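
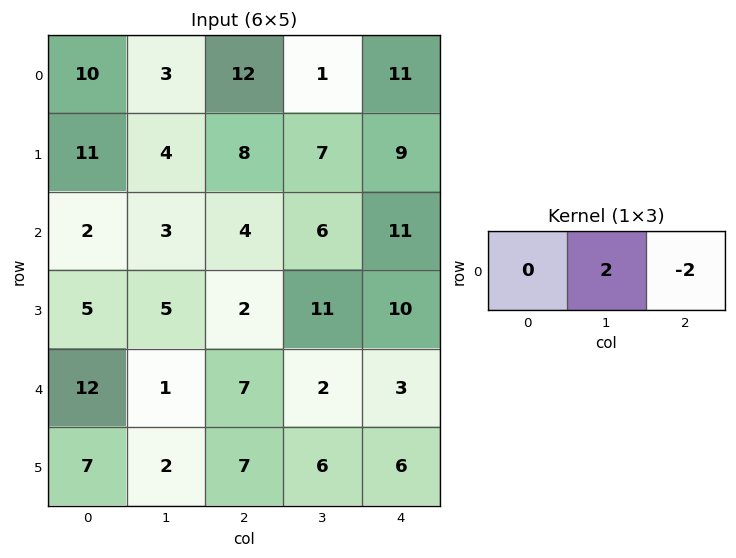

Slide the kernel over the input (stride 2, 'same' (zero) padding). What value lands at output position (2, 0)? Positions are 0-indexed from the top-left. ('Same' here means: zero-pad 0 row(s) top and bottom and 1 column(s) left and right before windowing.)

22

The receptive field on the zero-padded input at this output position is [0 12 1]. Elementwise product with the kernel and sum: 12·2 + 1·-2.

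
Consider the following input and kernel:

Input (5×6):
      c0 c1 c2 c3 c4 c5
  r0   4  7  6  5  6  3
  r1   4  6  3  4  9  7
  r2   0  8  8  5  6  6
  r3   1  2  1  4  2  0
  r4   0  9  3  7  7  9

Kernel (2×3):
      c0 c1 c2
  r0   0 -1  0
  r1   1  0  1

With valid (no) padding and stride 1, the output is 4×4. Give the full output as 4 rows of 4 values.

Output[0,0]: The receptive field on the input at this output position is [4 7 6 / 4 6 3]. Elementwise product with the kernel and sum: 7·-1 + 4·1 + 3·1.
Output[0,1]: The receptive field on the input at this output position is [7 6 5 / 6 3 4]. Elementwise product with the kernel and sum: 6·-1 + 6·1 + 4·1.

0 4 7 5
2 10 10 2
-6 -2 -2 -2
1 15 6 14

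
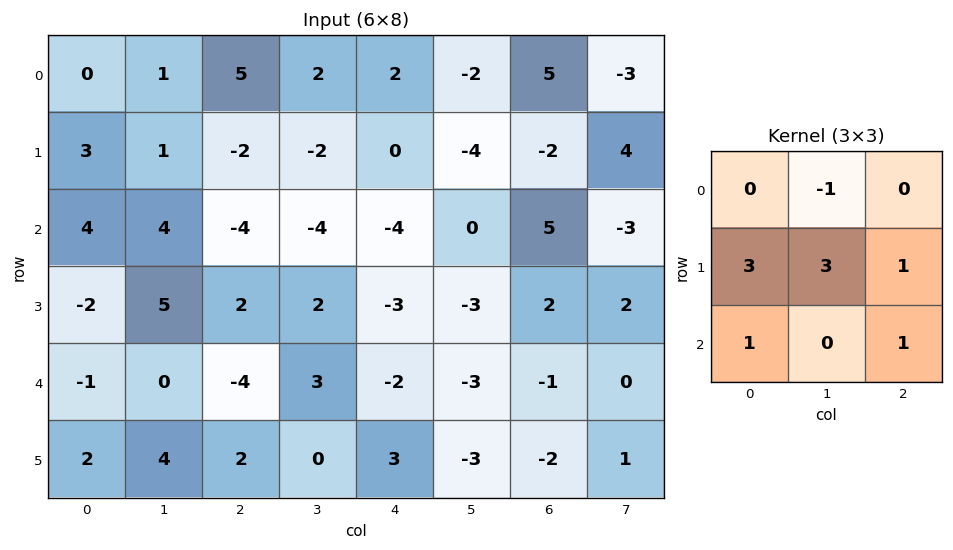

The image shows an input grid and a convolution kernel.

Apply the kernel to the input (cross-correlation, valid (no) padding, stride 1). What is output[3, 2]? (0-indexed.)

-2

The receptive field on the input at this output position is [2 2 -3 / -4 3 -2 / 2 0 3]. Elementwise product with the kernel and sum: 2·-1 + -4·3 + 3·3 + -2·1 + 2·1 + 3·1.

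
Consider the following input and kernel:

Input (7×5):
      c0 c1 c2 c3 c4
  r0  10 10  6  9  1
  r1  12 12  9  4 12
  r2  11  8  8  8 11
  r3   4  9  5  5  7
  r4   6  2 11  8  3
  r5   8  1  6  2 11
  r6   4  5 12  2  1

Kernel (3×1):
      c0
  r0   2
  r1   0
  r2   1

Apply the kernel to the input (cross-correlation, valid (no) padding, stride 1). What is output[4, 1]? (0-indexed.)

9

The receptive field on the input at this output position is [2 / 1 / 5]. Elementwise product with the kernel and sum: 2·2 + 5·1.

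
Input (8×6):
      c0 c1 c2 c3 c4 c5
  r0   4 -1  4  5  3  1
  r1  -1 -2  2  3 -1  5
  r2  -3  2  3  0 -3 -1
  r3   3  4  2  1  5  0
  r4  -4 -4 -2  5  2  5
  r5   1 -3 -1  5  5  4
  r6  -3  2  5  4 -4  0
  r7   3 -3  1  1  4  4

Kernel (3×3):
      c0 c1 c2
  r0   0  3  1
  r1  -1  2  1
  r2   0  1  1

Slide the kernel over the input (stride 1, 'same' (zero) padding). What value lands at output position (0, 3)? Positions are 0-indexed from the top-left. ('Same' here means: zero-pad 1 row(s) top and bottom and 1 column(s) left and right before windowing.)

The receptive field on the zero-padded input at this output position is [0 0 0 / 4 5 3 / 2 3 -1]. Elementwise product with the kernel and sum: 0·3 + 0·1 + 4·-1 + 5·2 + 3·1 + 3·1 + -1·1.

11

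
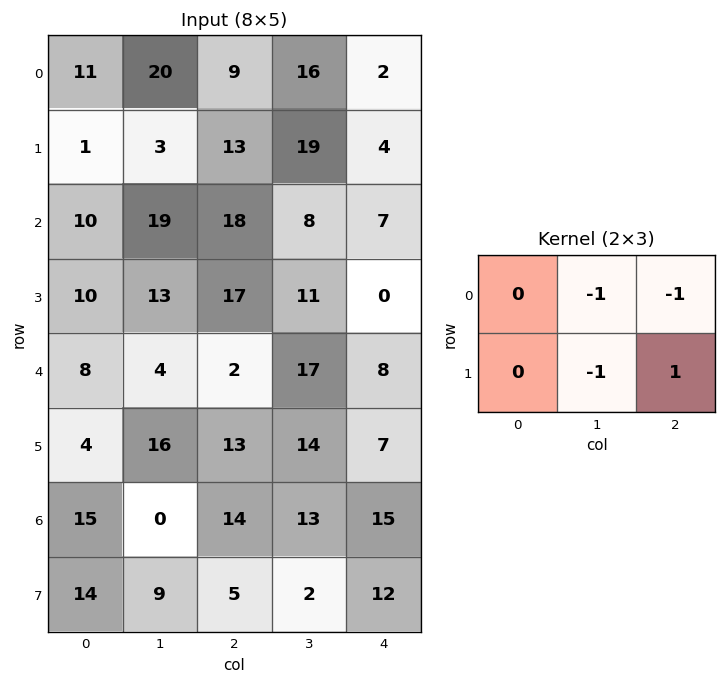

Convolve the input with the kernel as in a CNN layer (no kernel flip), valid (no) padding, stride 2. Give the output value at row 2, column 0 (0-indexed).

-9

The receptive field on the input at this output position is [8 4 2 / 4 16 13]. Elementwise product with the kernel and sum: 4·-1 + 2·-1 + 16·-1 + 13·1.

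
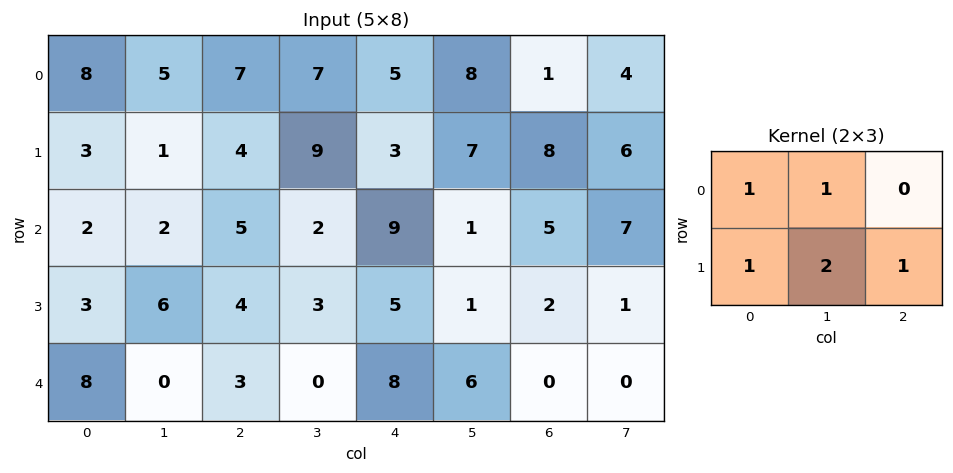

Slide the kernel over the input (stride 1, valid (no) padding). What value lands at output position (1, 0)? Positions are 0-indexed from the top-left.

The receptive field on the input at this output position is [3 1 4 / 2 2 5]. Elementwise product with the kernel and sum: 3·1 + 1·1 + 2·1 + 2·2 + 5·1.

15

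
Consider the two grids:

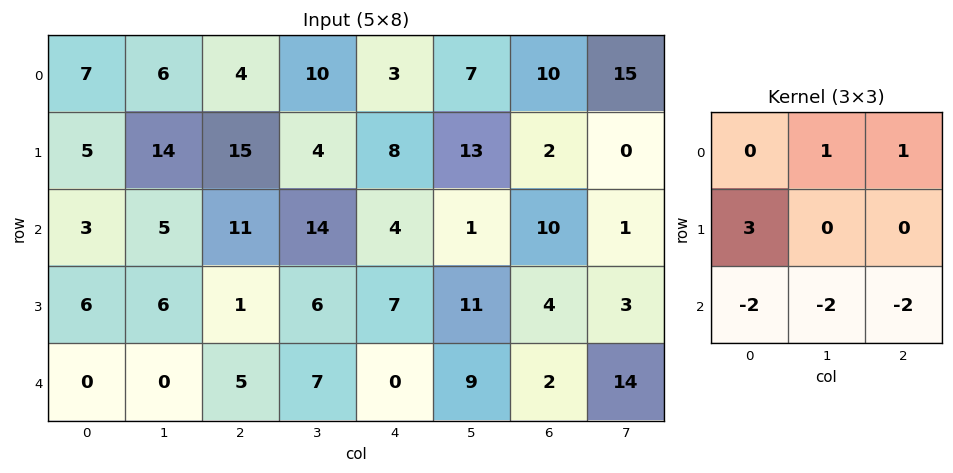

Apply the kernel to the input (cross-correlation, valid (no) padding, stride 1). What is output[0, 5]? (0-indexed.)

The receptive field on the input at this output position is [7 10 15 / 13 2 0 / 1 10 1]. Elementwise product with the kernel and sum: 10·1 + 15·1 + 13·3 + 1·-2 + 10·-2 + 1·-2.

40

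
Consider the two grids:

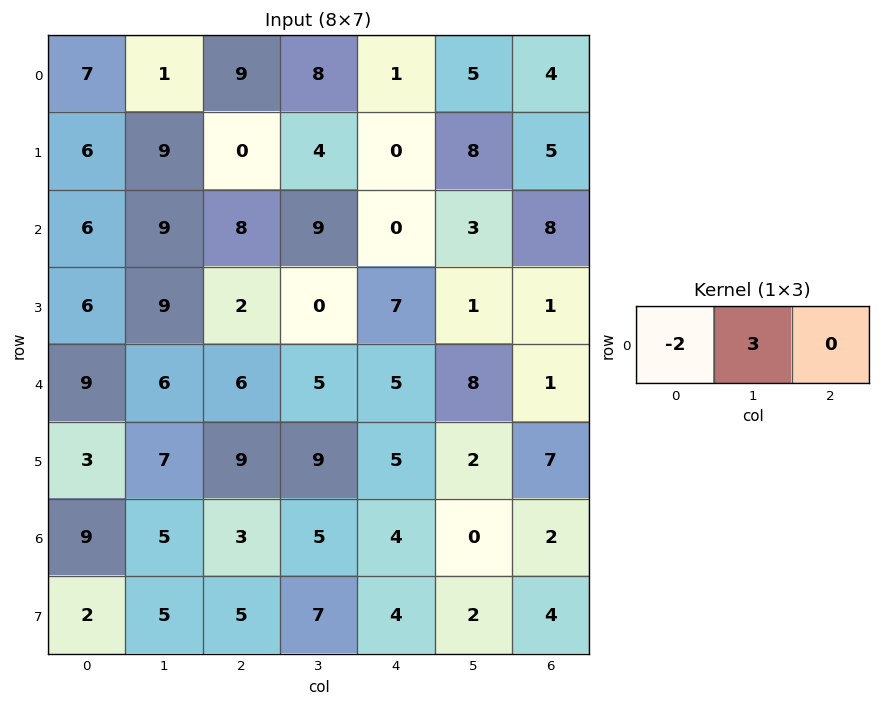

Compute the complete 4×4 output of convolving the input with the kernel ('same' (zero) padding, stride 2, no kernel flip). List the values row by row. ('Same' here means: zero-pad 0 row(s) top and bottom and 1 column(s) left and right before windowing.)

21 25 -13 2
18 6 -18 18
27 6 5 -13
27 -1 2 6

Output[0,0]: The receptive field on the zero-padded input at this output position is [0 7 1]. Elementwise product with the kernel and sum: 0·-2 + 7·3.
Output[0,1]: The receptive field on the zero-padded input at this output position is [1 9 8]. Elementwise product with the kernel and sum: 1·-2 + 9·3.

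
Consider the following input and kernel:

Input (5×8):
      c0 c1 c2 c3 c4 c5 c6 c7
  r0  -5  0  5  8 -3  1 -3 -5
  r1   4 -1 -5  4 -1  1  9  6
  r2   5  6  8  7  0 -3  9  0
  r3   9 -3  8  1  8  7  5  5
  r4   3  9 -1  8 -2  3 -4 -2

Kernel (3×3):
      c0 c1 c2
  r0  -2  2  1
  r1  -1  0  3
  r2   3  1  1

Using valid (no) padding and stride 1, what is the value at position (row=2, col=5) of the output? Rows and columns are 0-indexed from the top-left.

The receptive field on the input at this output position is [-3 9 0 / 7 5 5 / 3 -4 -2]. Elementwise product with the kernel and sum: -3·-2 + 9·2 + 0·1 + 7·-1 + 5·3 + 3·3 + -4·1 + -2·1.

35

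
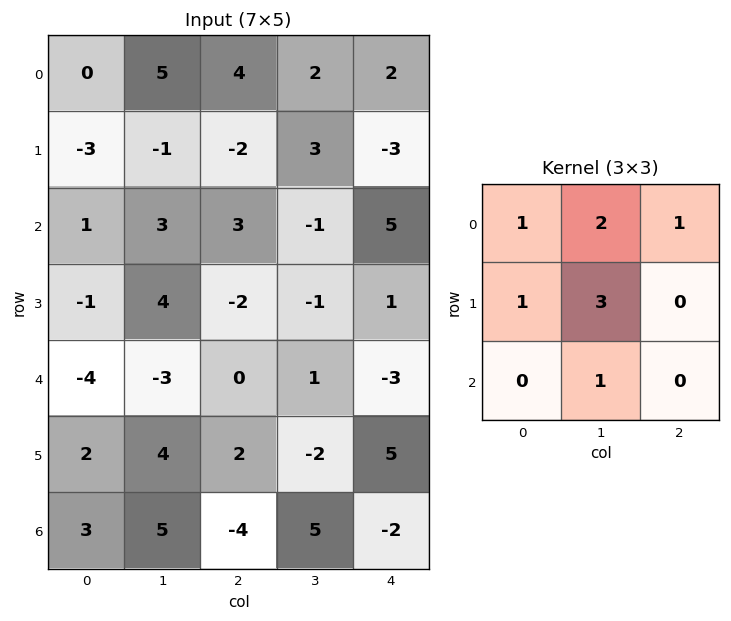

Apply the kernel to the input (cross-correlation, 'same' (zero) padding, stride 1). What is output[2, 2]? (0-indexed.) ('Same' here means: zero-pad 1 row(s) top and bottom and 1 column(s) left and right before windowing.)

The receptive field on the zero-padded input at this output position is [-1 -2 3 / 3 3 -1 / 4 -2 -1]. Elementwise product with the kernel and sum: -1·1 + -2·2 + 3·1 + 3·1 + 3·3 + -2·1.

8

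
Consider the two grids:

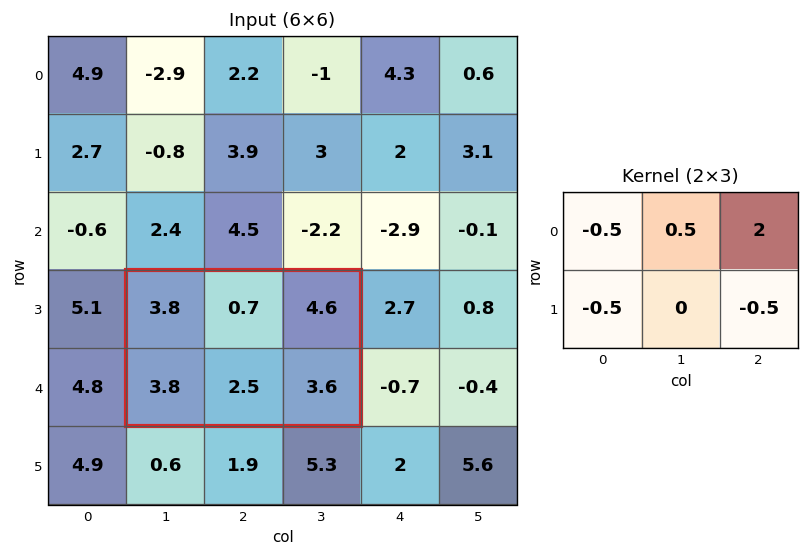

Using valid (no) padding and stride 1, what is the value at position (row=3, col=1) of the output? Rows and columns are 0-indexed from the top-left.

The receptive field on the input at this output position is [3.8 0.7 4.6 / 3.8 2.5 3.6]. Elementwise product with the kernel and sum: 3.8·-0.5 + 0.7·0.5 + 4.6·2 + 3.8·-0.5 + 3.6·-0.5.

3.95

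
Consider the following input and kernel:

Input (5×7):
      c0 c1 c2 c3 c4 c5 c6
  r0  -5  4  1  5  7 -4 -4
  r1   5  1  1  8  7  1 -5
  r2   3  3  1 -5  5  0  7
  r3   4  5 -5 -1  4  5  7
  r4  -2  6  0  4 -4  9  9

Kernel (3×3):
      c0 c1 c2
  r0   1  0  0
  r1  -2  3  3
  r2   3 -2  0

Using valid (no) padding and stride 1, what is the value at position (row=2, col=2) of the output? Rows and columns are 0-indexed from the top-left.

12

The receptive field on the input at this output position is [1 -5 5 / -5 -1 4 / 0 4 -4]. Elementwise product with the kernel and sum: 1·1 + -5·-2 + -1·3 + 4·3 + 0·3 + 4·-2.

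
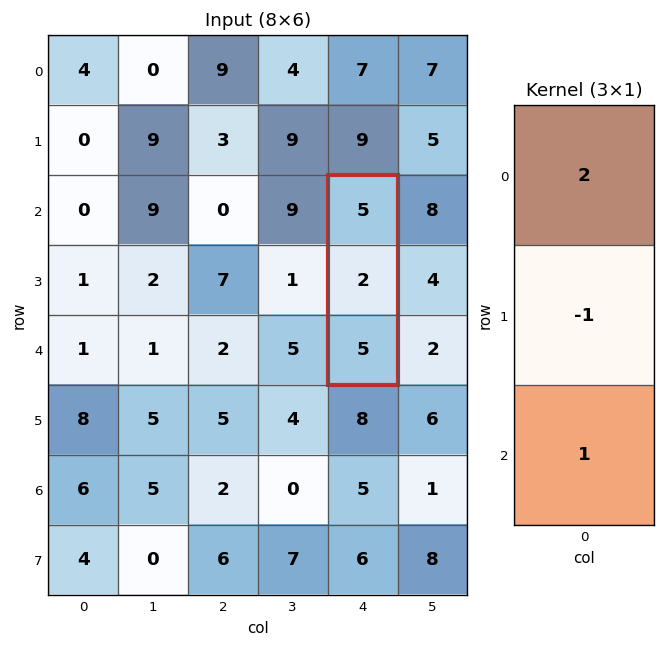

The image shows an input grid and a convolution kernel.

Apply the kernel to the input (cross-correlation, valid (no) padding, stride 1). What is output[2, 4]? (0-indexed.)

The receptive field on the input at this output position is [5 / 2 / 5]. Elementwise product with the kernel and sum: 5·2 + 2·-1 + 5·1.

13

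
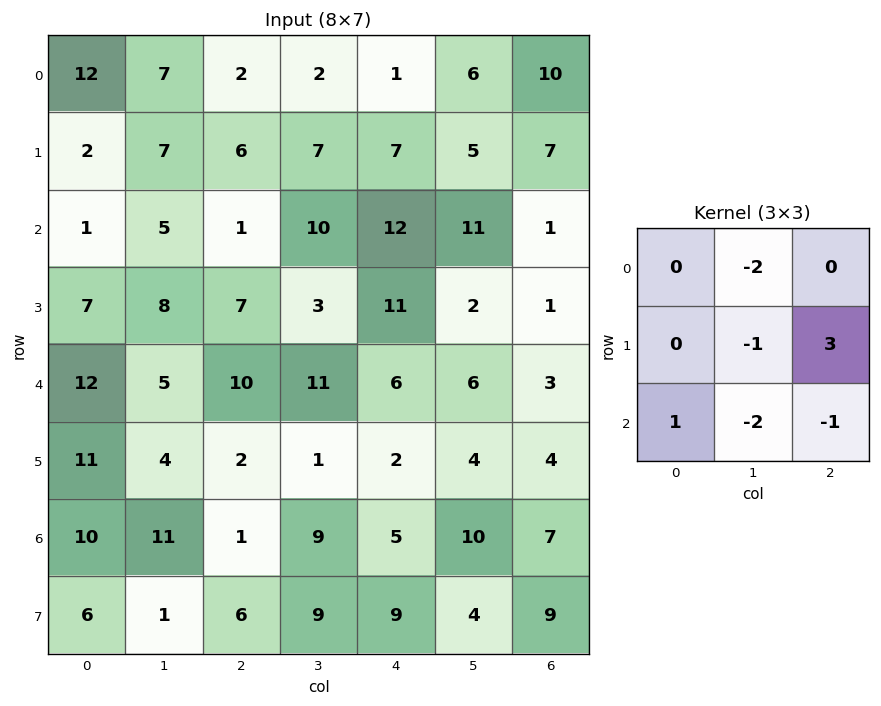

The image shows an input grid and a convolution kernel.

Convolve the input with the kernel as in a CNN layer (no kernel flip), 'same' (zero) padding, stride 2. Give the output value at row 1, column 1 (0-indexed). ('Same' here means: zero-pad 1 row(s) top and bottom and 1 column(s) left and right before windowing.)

8

The receptive field on the zero-padded input at this output position is [7 6 7 / 5 1 10 / 8 7 3]. Elementwise product with the kernel and sum: 6·-2 + 1·-1 + 10·3 + 8·1 + 7·-2 + 3·-1.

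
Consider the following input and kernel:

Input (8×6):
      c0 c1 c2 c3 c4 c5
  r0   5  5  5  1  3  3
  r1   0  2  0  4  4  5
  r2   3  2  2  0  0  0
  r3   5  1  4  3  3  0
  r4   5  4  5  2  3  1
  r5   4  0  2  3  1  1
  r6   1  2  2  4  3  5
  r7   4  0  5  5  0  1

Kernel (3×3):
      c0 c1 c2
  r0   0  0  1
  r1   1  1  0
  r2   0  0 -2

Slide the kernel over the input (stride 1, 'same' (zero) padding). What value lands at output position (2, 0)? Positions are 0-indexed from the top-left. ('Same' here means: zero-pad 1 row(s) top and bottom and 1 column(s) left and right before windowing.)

3

The receptive field on the zero-padded input at this output position is [0 0 2 / 0 3 2 / 0 5 1]. Elementwise product with the kernel and sum: 2·1 + 0·1 + 3·1 + 1·-2.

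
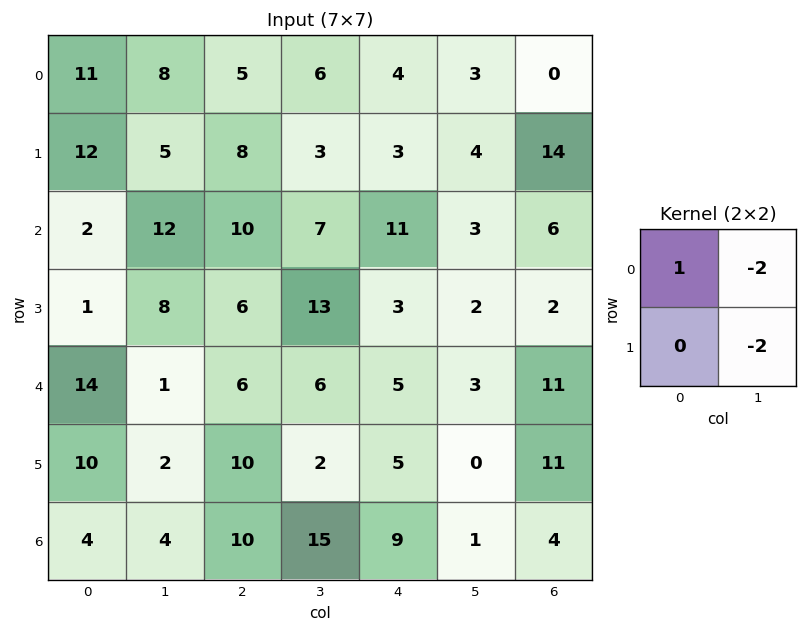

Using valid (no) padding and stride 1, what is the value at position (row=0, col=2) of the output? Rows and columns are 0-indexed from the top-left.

-13

The receptive field on the input at this output position is [5 6 / 8 3]. Elementwise product with the kernel and sum: 5·1 + 6·-2 + 3·-2.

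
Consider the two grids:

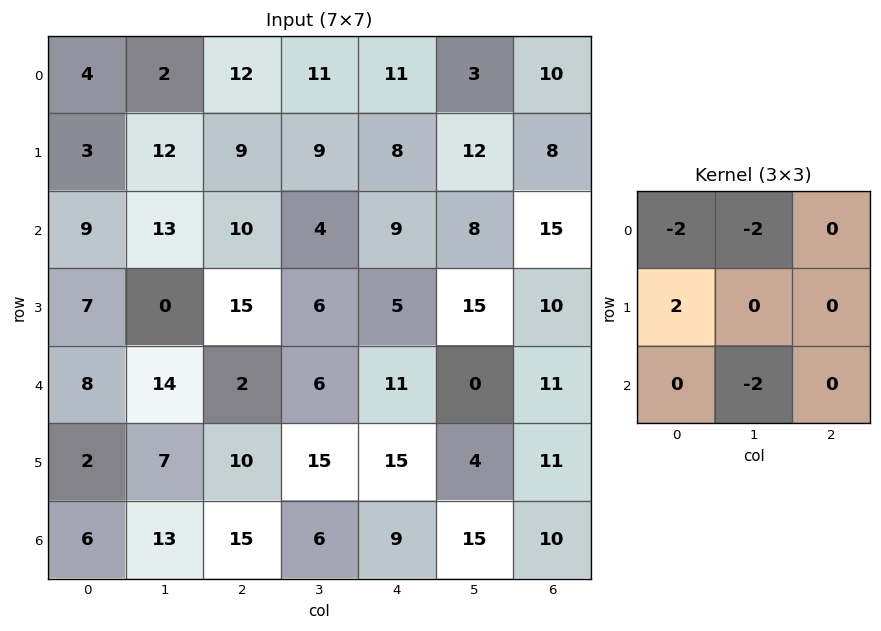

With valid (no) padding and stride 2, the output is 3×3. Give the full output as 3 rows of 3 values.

-32 -36 -28
-58 -10 -24
-66 -8 -22

Output[0,0]: The receptive field on the input at this output position is [4 2 12 / 3 12 9 / 9 13 10]. Elementwise product with the kernel and sum: 4·-2 + 2·-2 + 3·2 + 13·-2.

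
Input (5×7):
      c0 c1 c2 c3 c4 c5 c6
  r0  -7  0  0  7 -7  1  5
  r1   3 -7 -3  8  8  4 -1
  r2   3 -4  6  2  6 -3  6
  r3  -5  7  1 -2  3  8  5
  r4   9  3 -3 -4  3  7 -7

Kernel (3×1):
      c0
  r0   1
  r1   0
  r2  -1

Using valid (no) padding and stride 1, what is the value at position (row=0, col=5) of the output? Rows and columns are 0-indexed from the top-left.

The receptive field on the input at this output position is [1 / 4 / -3]. Elementwise product with the kernel and sum: 1·1 + -3·-1.

4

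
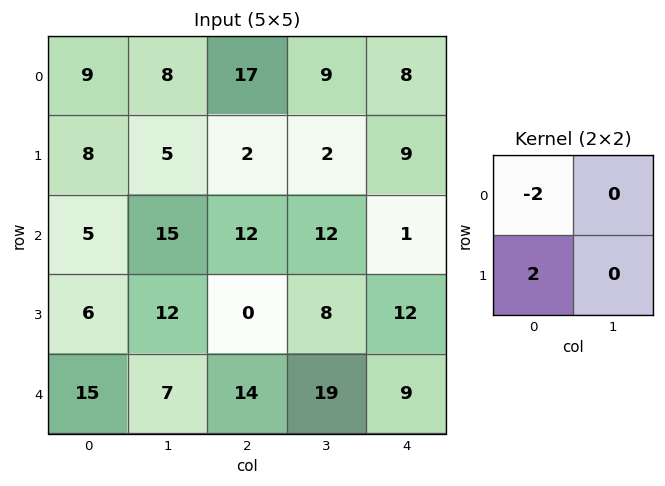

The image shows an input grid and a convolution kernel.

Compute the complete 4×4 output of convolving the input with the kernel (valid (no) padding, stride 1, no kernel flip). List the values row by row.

Output[0,0]: The receptive field on the input at this output position is [9 8 / 8 5]. Elementwise product with the kernel and sum: 9·-2 + 8·2.
Output[0,1]: The receptive field on the input at this output position is [8 17 / 5 2]. Elementwise product with the kernel and sum: 8·-2 + 5·2.

-2 -6 -30 -14
-6 20 20 20
2 -6 -24 -8
18 -10 28 22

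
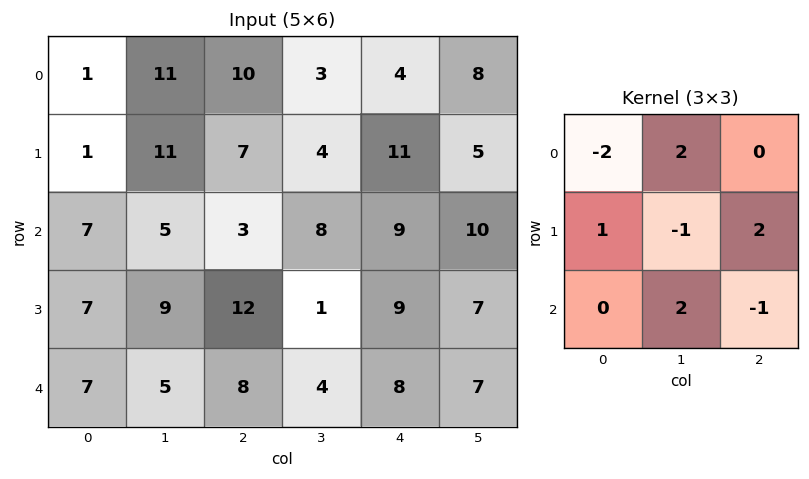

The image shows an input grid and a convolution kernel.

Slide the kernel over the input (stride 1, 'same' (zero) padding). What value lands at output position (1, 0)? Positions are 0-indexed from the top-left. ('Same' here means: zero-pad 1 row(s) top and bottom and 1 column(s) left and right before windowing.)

The receptive field on the zero-padded input at this output position is [0 1 11 / 0 1 11 / 0 7 5]. Elementwise product with the kernel and sum: 0·-2 + 1·2 + 0·1 + 1·-1 + 11·2 + 7·2 + 5·-1.

32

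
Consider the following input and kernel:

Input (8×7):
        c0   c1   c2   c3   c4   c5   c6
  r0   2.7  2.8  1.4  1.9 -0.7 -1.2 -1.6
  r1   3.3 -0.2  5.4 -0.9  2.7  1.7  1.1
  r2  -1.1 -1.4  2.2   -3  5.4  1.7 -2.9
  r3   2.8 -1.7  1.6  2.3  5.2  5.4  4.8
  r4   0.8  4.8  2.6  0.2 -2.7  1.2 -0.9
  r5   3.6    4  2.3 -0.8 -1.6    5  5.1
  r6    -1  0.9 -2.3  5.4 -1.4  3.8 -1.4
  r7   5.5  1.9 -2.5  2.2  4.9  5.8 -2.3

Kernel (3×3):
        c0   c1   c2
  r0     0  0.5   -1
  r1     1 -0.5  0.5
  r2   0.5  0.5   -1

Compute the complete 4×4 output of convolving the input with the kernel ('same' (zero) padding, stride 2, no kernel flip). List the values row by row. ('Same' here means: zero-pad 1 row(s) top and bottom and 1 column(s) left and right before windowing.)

1.9 6.55 0.85 1
4.8 -2.75 -6.85 8.8
2.9 6.05 -6.85 9.1
-0.4 4.2 -0.05 8.8

Output[0,0]: The receptive field on the zero-padded input at this output position is [0 0 0 / 0 2.7 2.8 / 0 3.3 -0.2]. Elementwise product with the kernel and sum: 0·0.5 + 0·-1 + 0·1 + 2.7·-0.5 + 2.8·0.5 + 0·0.5 + 3.3·0.5 + -0.2·-1.
Output[0,1]: The receptive field on the zero-padded input at this output position is [0 0 0 / 2.8 1.4 1.9 / -0.2 5.4 -0.9]. Elementwise product with the kernel and sum: 0·0.5 + 0·-1 + 2.8·1 + 1.4·-0.5 + 1.9·0.5 + -0.2·0.5 + 5.4·0.5 + -0.9·-1.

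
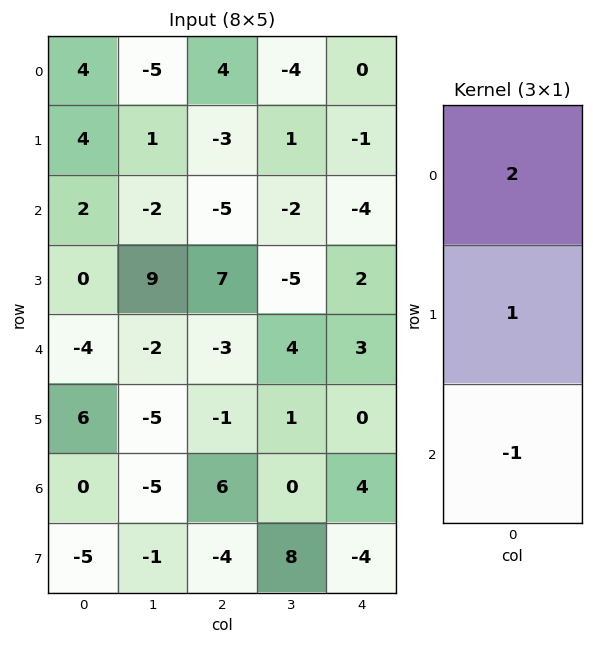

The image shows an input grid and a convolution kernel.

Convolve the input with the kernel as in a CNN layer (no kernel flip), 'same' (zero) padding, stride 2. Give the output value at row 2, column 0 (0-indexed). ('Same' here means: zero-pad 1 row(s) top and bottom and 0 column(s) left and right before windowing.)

-10

The receptive field on the zero-padded input at this output position is [0 / -4 / 6]. Elementwise product with the kernel and sum: 0·2 + -4·1 + 6·-1.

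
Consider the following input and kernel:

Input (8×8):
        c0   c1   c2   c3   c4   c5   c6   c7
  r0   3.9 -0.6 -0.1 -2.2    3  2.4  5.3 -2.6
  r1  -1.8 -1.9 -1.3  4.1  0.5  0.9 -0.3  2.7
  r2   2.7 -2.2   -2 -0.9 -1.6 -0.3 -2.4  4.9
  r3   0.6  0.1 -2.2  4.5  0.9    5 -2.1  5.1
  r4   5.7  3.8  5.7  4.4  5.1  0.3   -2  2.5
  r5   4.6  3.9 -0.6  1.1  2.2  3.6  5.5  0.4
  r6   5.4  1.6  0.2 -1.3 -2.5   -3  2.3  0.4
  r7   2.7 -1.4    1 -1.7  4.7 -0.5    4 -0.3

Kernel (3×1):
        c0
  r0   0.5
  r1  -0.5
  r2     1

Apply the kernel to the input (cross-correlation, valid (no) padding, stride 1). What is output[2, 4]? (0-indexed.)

The receptive field on the input at this output position is [-1.6 / 0.9 / 5.1]. Elementwise product with the kernel and sum: -1.6·0.5 + 0.9·-0.5 + 5.1·1.

3.85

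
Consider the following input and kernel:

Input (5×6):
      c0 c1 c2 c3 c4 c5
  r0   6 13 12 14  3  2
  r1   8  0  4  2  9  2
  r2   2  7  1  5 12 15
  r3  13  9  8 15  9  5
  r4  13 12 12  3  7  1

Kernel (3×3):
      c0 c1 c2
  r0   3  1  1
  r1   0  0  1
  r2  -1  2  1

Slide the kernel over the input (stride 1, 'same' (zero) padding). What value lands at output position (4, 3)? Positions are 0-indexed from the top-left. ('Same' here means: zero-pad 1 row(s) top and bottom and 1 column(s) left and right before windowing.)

The receptive field on the zero-padded input at this output position is [8 15 9 / 12 3 7 / 0 0 0]. Elementwise product with the kernel and sum: 8·3 + 15·1 + 9·1 + 7·1 + 0·-1 + 0·2 + 0·1.

55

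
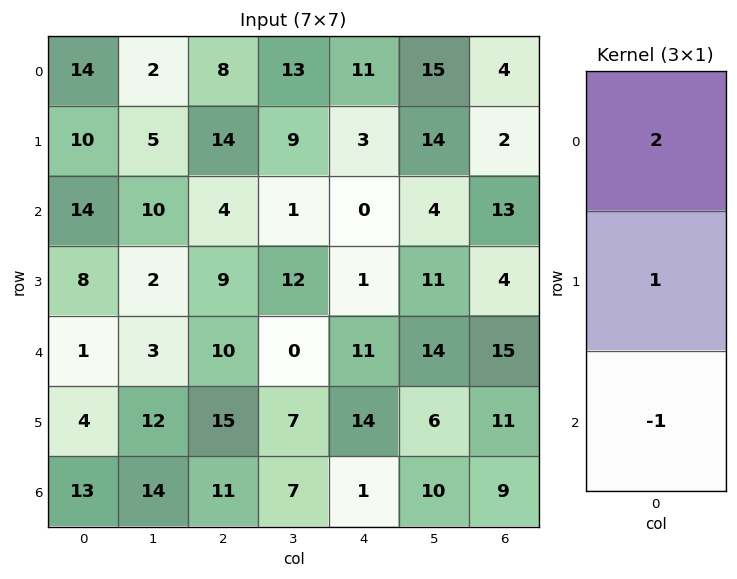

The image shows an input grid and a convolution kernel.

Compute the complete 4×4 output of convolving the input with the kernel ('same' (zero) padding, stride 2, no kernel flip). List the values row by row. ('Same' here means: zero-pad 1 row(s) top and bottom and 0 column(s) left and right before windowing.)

4 -6 8 2
26 23 5 13
13 13 -1 12
21 41 29 31

Output[0,0]: The receptive field on the zero-padded input at this output position is [0 / 14 / 10]. Elementwise product with the kernel and sum: 0·2 + 14·1 + 10·-1.
Output[0,1]: The receptive field on the zero-padded input at this output position is [0 / 8 / 14]. Elementwise product with the kernel and sum: 0·2 + 8·1 + 14·-1.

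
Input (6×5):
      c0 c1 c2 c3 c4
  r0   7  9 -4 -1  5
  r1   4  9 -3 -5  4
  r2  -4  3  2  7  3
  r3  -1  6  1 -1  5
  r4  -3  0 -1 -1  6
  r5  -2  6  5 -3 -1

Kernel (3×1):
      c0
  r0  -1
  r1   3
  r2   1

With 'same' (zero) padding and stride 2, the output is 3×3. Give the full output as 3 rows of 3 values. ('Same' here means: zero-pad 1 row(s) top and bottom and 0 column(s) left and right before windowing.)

25 -15 19
-17 10 10
-10 1 12

Output[0,0]: The receptive field on the zero-padded input at this output position is [0 / 7 / 4]. Elementwise product with the kernel and sum: 0·-1 + 7·3 + 4·1.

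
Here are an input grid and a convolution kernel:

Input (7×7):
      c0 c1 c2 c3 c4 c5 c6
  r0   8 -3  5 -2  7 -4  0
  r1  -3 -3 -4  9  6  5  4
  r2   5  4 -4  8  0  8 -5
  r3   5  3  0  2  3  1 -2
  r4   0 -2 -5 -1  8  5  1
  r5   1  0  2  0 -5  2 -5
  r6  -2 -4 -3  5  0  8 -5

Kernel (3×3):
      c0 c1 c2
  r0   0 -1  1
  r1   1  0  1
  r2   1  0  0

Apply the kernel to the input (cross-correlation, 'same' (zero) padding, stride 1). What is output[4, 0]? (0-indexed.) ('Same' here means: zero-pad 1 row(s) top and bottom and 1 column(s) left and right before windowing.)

The receptive field on the zero-padded input at this output position is [0 5 3 / 0 0 -2 / 0 1 0]. Elementwise product with the kernel and sum: 5·-1 + 3·1 + 0·1 + -2·1 + 0·1.

-4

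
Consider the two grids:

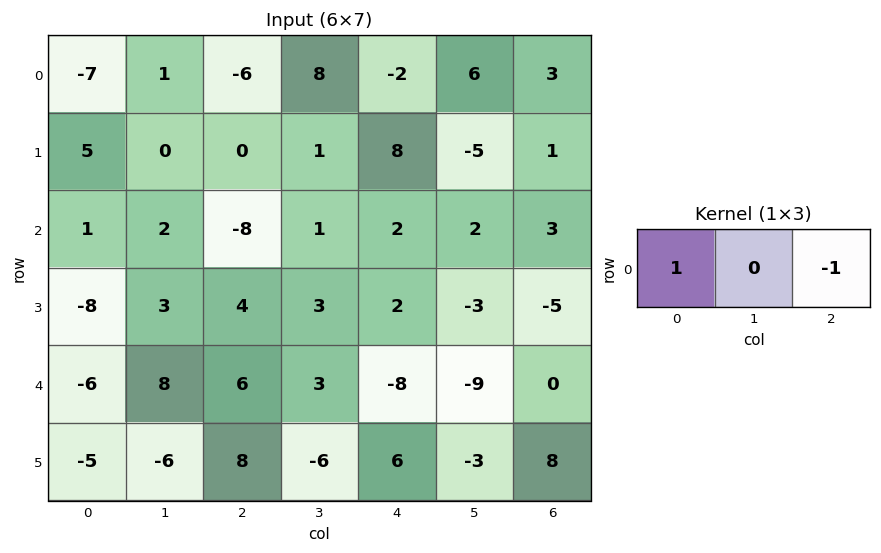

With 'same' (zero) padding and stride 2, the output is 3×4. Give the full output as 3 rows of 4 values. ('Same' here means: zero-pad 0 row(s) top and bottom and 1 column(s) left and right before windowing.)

Output[0,0]: The receptive field on the zero-padded input at this output position is [0 -7 1]. Elementwise product with the kernel and sum: 0·1 + 1·-1.
Output[0,1]: The receptive field on the zero-padded input at this output position is [1 -6 8]. Elementwise product with the kernel and sum: 1·1 + 8·-1.

-1 -7 2 6
-2 1 -1 2
-8 5 12 -9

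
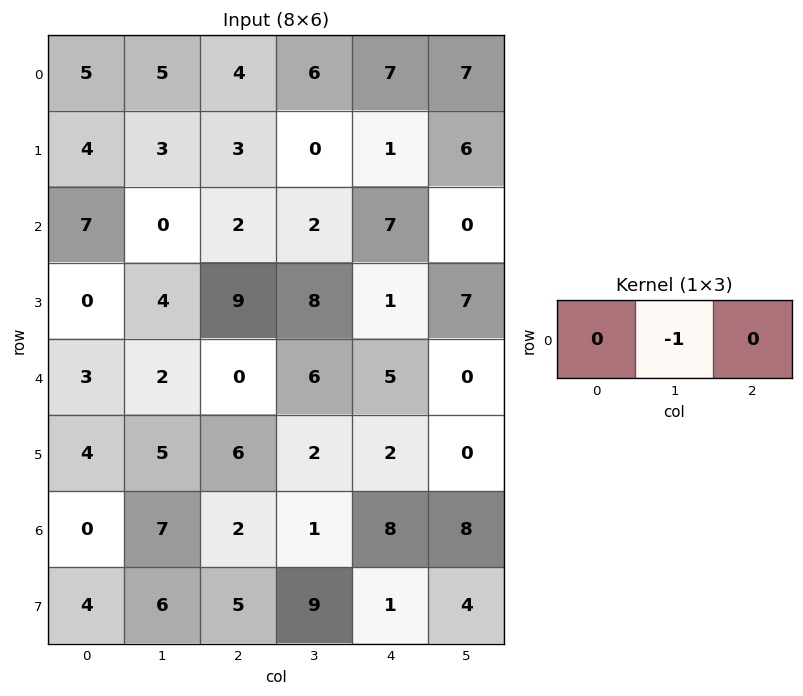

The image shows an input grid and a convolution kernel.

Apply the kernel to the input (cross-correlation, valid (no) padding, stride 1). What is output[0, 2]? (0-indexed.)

The receptive field on the input at this output position is [4 6 7]. Elementwise product with the kernel and sum: 6·-1.

-6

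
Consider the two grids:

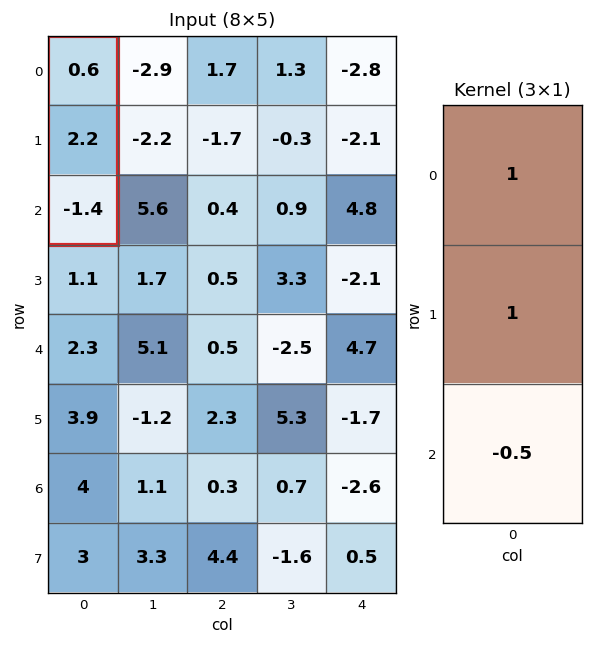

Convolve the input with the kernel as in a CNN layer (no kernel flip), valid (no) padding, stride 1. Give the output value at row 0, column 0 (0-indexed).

The receptive field on the input at this output position is [0.6 / 2.2 / -1.4]. Elementwise product with the kernel and sum: 0.6·1 + 2.2·1 + -1.4·-0.5.

3.5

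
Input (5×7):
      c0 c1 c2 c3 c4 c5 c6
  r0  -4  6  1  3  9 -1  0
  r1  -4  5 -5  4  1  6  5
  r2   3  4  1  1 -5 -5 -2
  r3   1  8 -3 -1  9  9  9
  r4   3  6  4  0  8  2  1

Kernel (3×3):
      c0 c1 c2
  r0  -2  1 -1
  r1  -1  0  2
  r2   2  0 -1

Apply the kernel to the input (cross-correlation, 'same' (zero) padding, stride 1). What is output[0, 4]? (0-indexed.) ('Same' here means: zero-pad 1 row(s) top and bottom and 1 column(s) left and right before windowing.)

-3

The receptive field on the zero-padded input at this output position is [0 0 0 / 3 9 -1 / 4 1 6]. Elementwise product with the kernel and sum: 0·-2 + 0·1 + 0·-1 + 3·-1 + -1·2 + 4·2 + 6·-1.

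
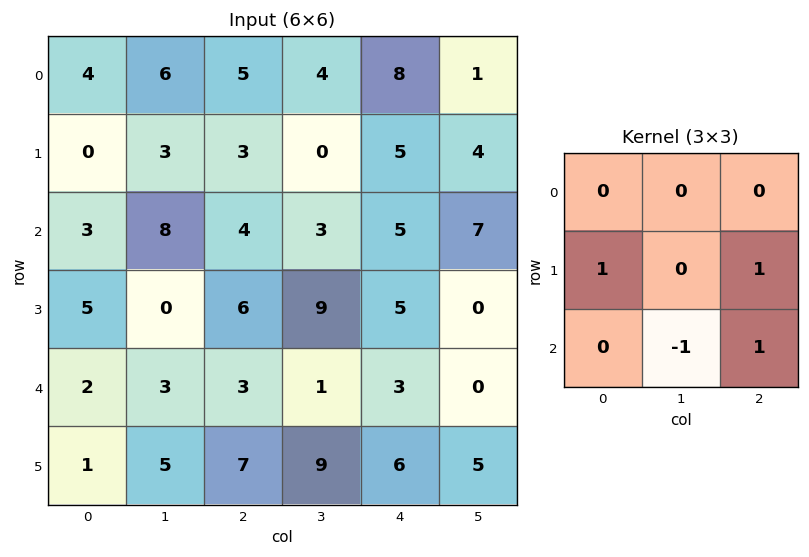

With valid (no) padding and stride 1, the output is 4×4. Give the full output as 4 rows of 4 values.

Output[0,0]: The receptive field on the input at this output position is [4 6 5 / 0 3 3 / 3 8 4]. Elementwise product with the kernel and sum: 0·1 + 3·1 + 8·-1 + 4·1.
Output[0,1]: The receptive field on the input at this output position is [6 5 4 / 3 3 0 / 8 4 3]. Elementwise product with the kernel and sum: 3·1 + 0·1 + 4·-1 + 3·1.

-1 2 10 6
13 14 5 5
11 7 13 6
7 6 3 0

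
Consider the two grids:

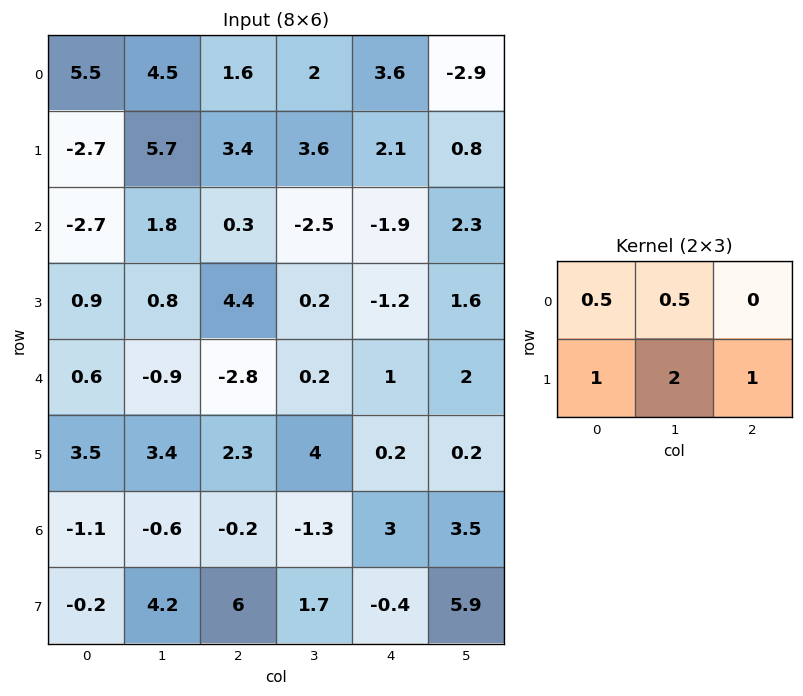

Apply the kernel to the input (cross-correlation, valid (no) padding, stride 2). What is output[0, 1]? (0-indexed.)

14.5

The receptive field on the input at this output position is [1.6 2 3.6 / 3.4 3.6 2.1]. Elementwise product with the kernel and sum: 1.6·0.5 + 2·0.5 + 3.4·1 + 3.6·2 + 2.1·1.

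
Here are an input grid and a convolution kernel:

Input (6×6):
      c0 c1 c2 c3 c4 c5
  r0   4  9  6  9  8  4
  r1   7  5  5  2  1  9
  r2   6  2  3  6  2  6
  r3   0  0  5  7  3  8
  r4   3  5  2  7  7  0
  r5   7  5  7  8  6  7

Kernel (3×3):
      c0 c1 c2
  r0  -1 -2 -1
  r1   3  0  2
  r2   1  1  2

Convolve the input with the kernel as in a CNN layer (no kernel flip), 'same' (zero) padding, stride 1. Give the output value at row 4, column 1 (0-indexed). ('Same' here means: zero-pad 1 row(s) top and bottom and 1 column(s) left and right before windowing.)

34

The receptive field on the zero-padded input at this output position is [0 0 5 / 3 5 2 / 7 5 7]. Elementwise product with the kernel and sum: 0·-1 + 0·-2 + 5·-1 + 3·3 + 2·2 + 7·1 + 5·1 + 7·2.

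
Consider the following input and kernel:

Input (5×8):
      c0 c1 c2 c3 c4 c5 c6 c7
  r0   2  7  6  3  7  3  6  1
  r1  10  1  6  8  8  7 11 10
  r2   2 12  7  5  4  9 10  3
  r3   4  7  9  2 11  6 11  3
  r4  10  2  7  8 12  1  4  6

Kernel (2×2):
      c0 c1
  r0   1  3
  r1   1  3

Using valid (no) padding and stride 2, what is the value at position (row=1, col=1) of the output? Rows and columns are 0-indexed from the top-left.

37

The receptive field on the input at this output position is [7 5 / 9 2]. Elementwise product with the kernel and sum: 7·1 + 5·3 + 9·1 + 2·3.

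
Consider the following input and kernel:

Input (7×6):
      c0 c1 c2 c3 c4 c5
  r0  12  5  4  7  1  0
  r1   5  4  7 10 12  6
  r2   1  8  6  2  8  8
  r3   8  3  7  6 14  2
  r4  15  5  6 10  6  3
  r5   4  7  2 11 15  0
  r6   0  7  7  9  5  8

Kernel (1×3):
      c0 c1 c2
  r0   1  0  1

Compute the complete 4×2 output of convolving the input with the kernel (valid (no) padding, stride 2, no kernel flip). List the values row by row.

16 5
7 14
21 12
7 12

Output[0,0]: The receptive field on the input at this output position is [12 5 4]. Elementwise product with the kernel and sum: 12·1 + 4·1.
Output[0,1]: The receptive field on the input at this output position is [4 7 1]. Elementwise product with the kernel and sum: 4·1 + 1·1.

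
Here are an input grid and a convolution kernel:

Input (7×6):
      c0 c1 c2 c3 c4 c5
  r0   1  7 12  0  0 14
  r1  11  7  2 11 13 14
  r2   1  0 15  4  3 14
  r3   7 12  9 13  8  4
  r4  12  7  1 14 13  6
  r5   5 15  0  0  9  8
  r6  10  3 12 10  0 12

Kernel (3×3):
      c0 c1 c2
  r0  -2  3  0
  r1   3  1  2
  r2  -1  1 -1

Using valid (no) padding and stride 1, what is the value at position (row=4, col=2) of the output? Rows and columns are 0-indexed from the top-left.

56

The receptive field on the input at this output position is [1 14 13 / 0 0 9 / 12 10 0]. Elementwise product with the kernel and sum: 1·-2 + 14·3 + 0·3 + 0·1 + 9·2 + 12·-1 + 10·1 + 0·-1.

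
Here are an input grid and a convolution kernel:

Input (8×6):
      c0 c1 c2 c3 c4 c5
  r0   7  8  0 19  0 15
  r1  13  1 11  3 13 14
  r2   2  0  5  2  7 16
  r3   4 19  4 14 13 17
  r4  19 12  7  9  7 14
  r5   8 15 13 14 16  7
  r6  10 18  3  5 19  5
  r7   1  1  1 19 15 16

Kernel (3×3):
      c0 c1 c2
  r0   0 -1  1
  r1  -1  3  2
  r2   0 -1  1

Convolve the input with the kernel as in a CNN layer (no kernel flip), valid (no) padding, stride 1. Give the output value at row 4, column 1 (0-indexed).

56

The receptive field on the input at this output position is [12 7 9 / 15 13 14 / 18 3 5]. Elementwise product with the kernel and sum: 7·-1 + 9·1 + 15·-1 + 13·3 + 14·2 + 3·-1 + 5·1.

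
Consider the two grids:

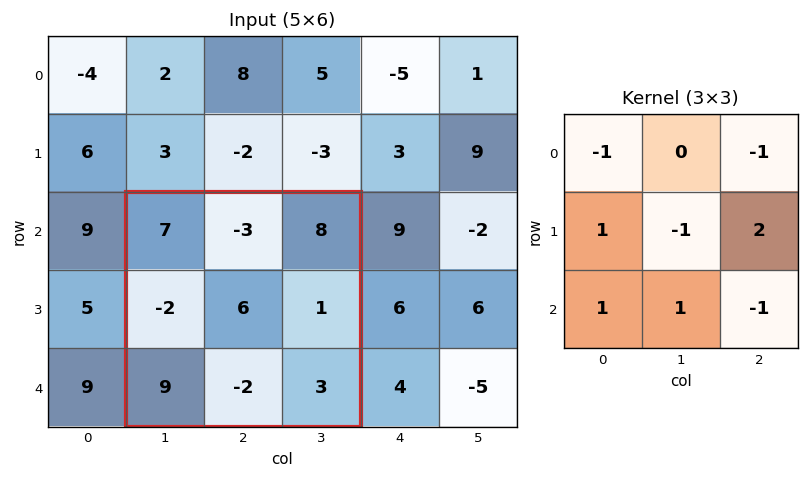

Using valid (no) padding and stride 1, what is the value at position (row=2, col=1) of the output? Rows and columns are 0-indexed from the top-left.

-17

The receptive field on the input at this output position is [7 -3 8 / -2 6 1 / 9 -2 3]. Elementwise product with the kernel and sum: 7·-1 + 8·-1 + -2·1 + 6·-1 + 1·2 + 9·1 + -2·1 + 3·-1.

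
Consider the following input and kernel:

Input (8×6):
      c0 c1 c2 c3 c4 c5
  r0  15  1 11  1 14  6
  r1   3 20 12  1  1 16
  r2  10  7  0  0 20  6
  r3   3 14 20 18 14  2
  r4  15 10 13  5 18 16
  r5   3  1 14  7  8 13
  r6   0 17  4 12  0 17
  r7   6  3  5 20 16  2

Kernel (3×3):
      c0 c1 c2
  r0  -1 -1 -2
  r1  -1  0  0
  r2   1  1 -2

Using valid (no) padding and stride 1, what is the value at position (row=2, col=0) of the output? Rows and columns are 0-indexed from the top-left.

-21

The receptive field on the input at this output position is [10 7 0 / 3 14 20 / 15 10 13]. Elementwise product with the kernel and sum: 10·-1 + 7·-1 + 0·-2 + 3·-1 + 15·1 + 10·1 + 13·-2.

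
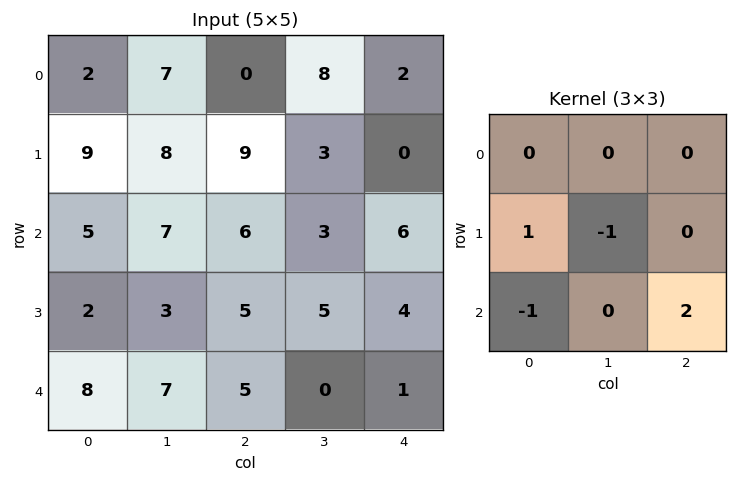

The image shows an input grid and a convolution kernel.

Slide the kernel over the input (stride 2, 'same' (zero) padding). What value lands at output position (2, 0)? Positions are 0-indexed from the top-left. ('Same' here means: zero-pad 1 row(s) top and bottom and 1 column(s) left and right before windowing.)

The receptive field on the zero-padded input at this output position is [0 2 3 / 0 8 7 / 0 0 0]. Elementwise product with the kernel and sum: 0·1 + 8·-1 + 0·-1 + 0·2.

-8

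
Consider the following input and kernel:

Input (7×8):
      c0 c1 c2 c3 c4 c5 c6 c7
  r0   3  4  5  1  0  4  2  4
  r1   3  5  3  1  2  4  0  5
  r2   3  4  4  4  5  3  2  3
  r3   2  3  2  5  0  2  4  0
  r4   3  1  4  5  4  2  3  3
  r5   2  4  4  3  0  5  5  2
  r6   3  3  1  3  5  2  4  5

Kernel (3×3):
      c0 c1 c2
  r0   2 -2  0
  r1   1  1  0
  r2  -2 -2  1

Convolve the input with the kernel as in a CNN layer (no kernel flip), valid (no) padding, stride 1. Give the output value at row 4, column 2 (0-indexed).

The receptive field on the input at this output position is [4 5 4 / 4 3 0 / 1 3 5]. Elementwise product with the kernel and sum: 4·2 + 5·-2 + 4·1 + 3·1 + 1·-2 + 3·-2 + 5·1.

2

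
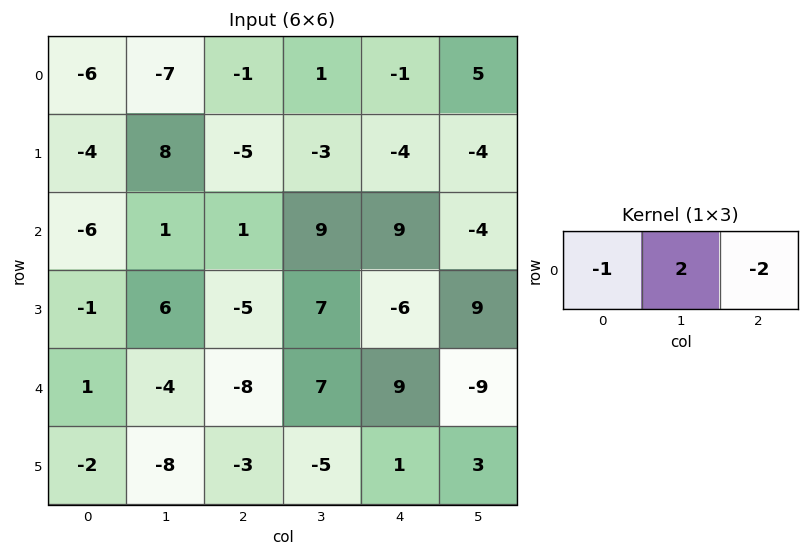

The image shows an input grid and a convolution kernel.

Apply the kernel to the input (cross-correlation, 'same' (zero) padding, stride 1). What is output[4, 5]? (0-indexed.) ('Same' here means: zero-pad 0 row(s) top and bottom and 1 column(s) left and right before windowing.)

-27

The receptive field on the zero-padded input at this output position is [9 -9 0]. Elementwise product with the kernel and sum: 9·-1 + -9·2 + 0·-2.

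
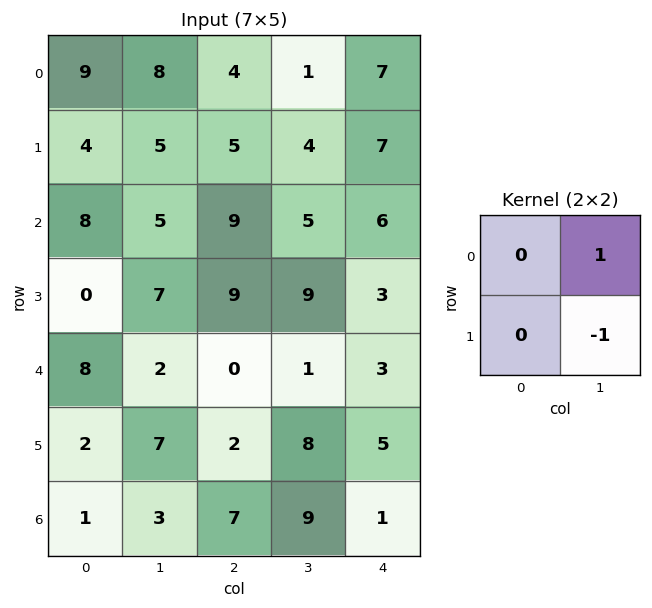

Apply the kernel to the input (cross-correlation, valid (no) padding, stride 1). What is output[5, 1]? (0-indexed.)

-5

The receptive field on the input at this output position is [7 2 / 3 7]. Elementwise product with the kernel and sum: 2·1 + 7·-1.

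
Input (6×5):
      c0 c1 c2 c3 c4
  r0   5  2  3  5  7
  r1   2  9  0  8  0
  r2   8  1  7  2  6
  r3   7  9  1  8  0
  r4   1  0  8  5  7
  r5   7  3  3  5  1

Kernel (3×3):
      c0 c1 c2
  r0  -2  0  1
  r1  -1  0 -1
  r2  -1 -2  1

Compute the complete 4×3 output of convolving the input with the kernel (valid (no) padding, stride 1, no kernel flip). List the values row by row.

Output[0,0]: The receptive field on the input at this output position is [5 2 3 / 2 9 0 / 8 1 7]. Elementwise product with the kernel and sum: 5·-2 + 3·1 + 2·-1 + 0·-1 + 8·-1 + 1·-2 + 7·1.

-12 -29 -4
-43 -16 -30
-10 -28 -20
-32 -19 -29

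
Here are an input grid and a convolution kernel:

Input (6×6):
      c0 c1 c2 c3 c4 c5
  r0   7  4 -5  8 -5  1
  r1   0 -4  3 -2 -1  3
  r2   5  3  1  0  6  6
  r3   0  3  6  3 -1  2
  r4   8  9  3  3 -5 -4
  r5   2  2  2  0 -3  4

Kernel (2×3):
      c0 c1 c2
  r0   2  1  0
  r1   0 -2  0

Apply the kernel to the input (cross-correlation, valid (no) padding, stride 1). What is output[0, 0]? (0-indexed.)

26

The receptive field on the input at this output position is [7 4 -5 / 0 -4 3]. Elementwise product with the kernel and sum: 7·2 + 4·1 + -4·-2.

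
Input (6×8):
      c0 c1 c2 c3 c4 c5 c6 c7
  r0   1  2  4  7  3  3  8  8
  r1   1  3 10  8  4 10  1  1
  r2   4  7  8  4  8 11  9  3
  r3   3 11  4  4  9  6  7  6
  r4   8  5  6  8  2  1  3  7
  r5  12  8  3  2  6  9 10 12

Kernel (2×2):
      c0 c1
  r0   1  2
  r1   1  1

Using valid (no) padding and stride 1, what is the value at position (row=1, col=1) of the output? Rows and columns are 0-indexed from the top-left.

The receptive field on the input at this output position is [3 10 / 7 8]. Elementwise product with the kernel and sum: 3·1 + 10·2 + 7·1 + 8·1.

38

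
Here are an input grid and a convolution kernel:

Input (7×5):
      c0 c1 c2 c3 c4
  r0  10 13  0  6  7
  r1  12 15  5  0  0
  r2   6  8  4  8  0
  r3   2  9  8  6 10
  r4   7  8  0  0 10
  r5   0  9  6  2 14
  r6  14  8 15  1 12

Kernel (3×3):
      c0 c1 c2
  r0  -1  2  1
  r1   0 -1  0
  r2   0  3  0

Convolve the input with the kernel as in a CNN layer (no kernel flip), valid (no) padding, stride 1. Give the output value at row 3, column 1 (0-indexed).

31

The receptive field on the input at this output position is [9 8 6 / 8 0 0 / 9 6 2]. Elementwise product with the kernel and sum: 9·-1 + 8·2 + 6·1 + 0·-1 + 6·3.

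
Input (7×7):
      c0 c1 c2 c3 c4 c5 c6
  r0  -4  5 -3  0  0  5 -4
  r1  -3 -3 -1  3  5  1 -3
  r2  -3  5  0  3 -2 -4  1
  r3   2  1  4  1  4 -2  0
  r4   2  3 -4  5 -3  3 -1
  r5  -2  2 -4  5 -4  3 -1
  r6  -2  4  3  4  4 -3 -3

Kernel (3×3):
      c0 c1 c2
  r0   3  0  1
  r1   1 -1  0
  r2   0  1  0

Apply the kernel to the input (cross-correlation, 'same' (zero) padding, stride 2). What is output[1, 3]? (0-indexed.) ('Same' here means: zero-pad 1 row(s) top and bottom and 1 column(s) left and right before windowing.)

-2

The receptive field on the zero-padded input at this output position is [1 -3 0 / -4 1 0 / -2 0 0]. Elementwise product with the kernel and sum: 1·3 + 0·1 + -4·1 + 1·-1 + 0·1.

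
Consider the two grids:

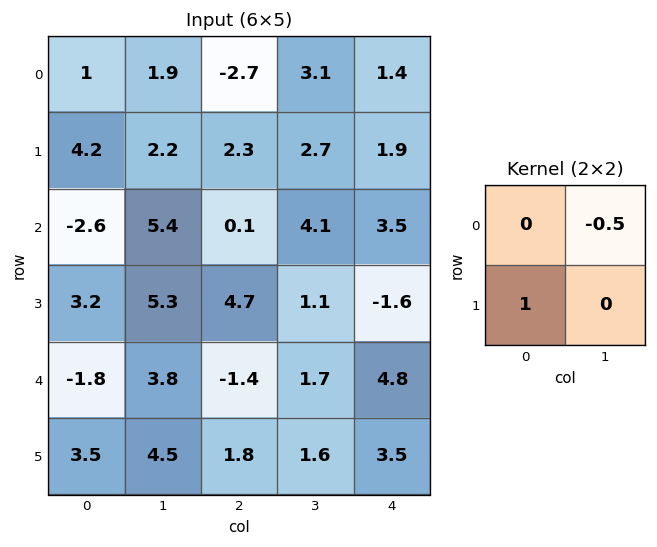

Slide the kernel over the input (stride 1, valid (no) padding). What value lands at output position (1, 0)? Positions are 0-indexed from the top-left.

The receptive field on the input at this output position is [4.2 2.2 / -2.6 5.4]. Elementwise product with the kernel and sum: 2.2·-0.5 + -2.6·1.

-3.7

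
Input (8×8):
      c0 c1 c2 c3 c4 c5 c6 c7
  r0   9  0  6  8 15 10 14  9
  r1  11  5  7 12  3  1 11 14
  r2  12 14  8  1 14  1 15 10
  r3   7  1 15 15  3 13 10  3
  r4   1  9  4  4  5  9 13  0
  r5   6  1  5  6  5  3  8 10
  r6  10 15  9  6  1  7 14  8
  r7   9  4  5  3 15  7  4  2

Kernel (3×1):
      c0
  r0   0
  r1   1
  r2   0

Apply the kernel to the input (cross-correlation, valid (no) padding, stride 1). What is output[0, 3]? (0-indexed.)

The receptive field on the input at this output position is [8 / 12 / 1]. Elementwise product with the kernel and sum: 12·1.

12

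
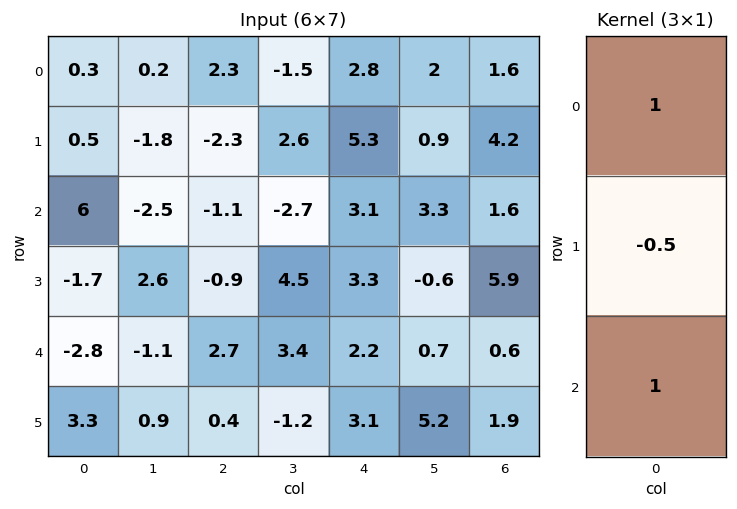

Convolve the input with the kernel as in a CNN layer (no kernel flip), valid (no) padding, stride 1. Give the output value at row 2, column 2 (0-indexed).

2.05

The receptive field on the input at this output position is [-1.1 / -0.9 / 2.7]. Elementwise product with the kernel and sum: -1.1·1 + -0.9·-0.5 + 2.7·1.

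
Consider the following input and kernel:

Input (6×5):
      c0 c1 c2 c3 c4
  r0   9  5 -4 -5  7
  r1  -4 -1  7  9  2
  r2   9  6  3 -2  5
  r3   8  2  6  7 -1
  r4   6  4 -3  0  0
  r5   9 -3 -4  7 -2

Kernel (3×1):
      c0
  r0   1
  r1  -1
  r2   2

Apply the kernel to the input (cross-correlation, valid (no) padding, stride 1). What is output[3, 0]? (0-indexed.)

20

The receptive field on the input at this output position is [8 / 6 / 9]. Elementwise product with the kernel and sum: 8·1 + 6·-1 + 9·2.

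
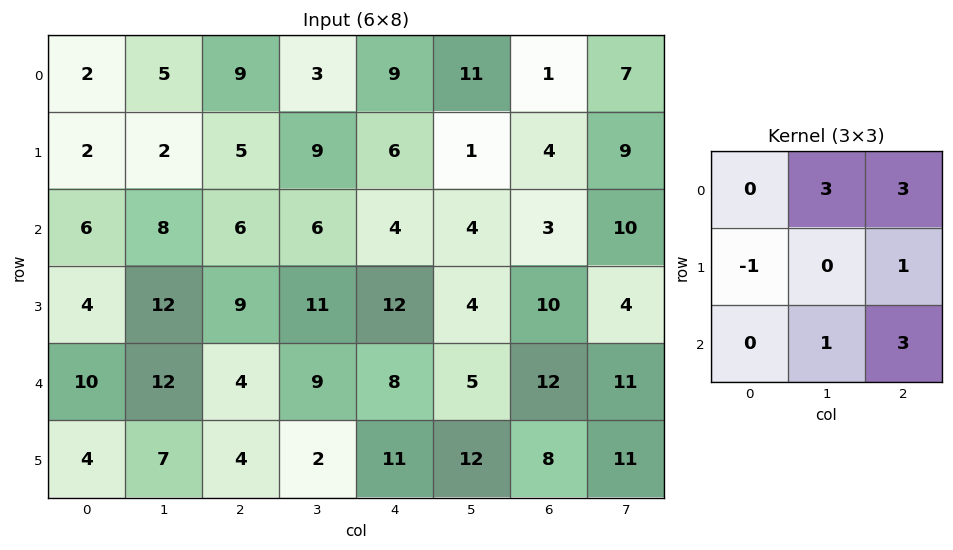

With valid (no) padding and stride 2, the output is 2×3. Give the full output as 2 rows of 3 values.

71 55 47
71 66 60

Output[0,0]: The receptive field on the input at this output position is [2 5 9 / 2 2 5 / 6 8 6]. Elementwise product with the kernel and sum: 5·3 + 9·3 + 2·-1 + 5·1 + 8·1 + 6·3.
Output[0,1]: The receptive field on the input at this output position is [9 3 9 / 5 9 6 / 6 6 4]. Elementwise product with the kernel and sum: 3·3 + 9·3 + 5·-1 + 6·1 + 6·1 + 4·3.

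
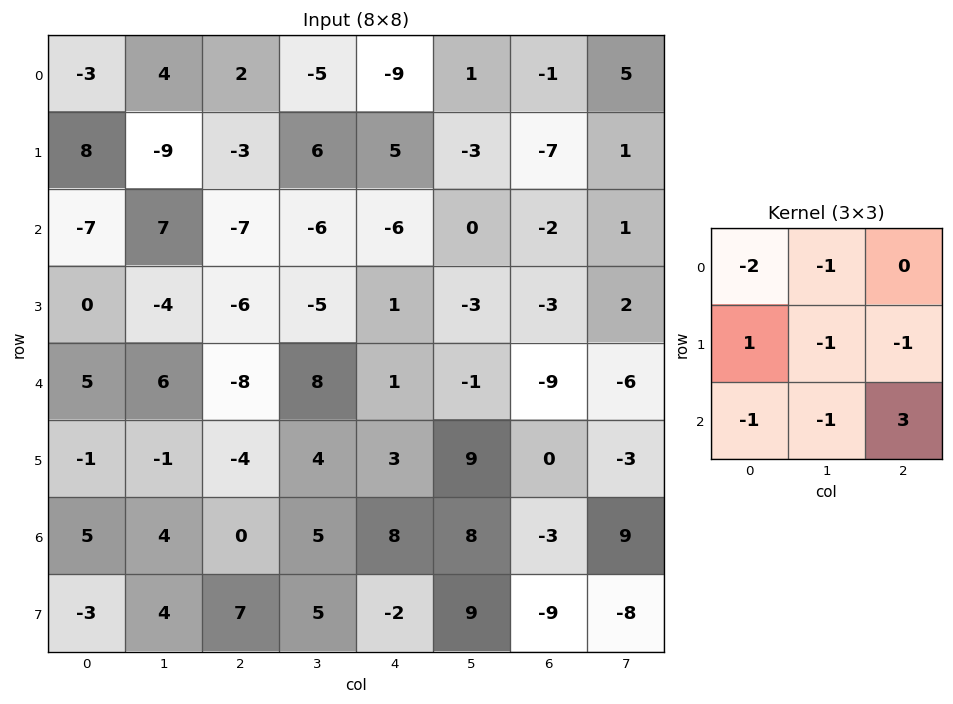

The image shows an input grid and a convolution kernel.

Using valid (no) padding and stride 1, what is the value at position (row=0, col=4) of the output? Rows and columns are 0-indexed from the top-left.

32

The receptive field on the input at this output position is [-9 1 -1 / 5 -3 -7 / -6 0 -2]. Elementwise product with the kernel and sum: -9·-2 + 1·-1 + 5·1 + -3·-1 + -7·-1 + -6·-1 + 0·-1 + -2·3.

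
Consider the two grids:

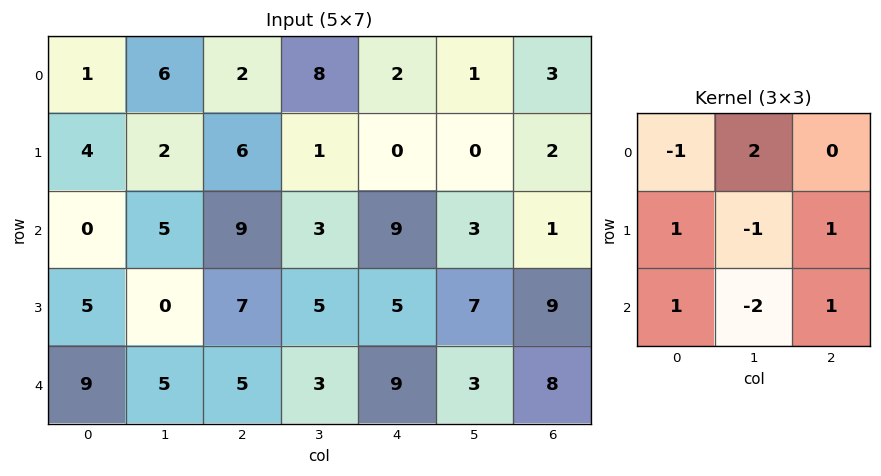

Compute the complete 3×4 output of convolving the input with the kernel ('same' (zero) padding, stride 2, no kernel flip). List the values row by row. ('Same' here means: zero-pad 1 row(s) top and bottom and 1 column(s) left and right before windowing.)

Output[0,0]: The receptive field on the zero-padded input at this output position is [0 0 0 / 0 1 6 / 0 4 2]. Elementwise product with the kernel and sum: 0·-1 + 0·2 + 0·1 + 1·-1 + 6·1 + 0·1 + 4·-2 + 2·1.
Output[0,1]: The receptive field on the zero-padded input at this output position is [0 0 0 / 6 2 8 / 2 6 1]. Elementwise product with the kernel and sum: 0·-1 + 0·2 + 6·1 + 2·-1 + 8·1 + 2·1 + 6·-2 + 1·1.

-1 3 8 -6
3 0 -2 -5
6 17 2 6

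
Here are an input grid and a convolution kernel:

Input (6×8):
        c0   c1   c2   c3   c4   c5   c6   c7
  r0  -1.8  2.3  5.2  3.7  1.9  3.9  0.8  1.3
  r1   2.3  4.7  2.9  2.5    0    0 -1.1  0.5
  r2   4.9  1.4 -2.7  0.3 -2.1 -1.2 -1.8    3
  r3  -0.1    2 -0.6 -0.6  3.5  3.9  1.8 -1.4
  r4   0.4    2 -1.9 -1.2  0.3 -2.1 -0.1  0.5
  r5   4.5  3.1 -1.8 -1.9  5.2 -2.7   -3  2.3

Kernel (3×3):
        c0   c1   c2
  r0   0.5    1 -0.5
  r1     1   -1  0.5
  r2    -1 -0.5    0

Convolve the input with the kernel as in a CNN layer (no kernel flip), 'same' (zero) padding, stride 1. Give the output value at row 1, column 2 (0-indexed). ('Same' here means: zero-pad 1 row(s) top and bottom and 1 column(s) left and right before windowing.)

7.5

The receptive field on the zero-padded input at this output position is [2.3 5.2 3.7 / 4.7 2.9 2.5 / 1.4 -2.7 0.3]. Elementwise product with the kernel and sum: 2.3·0.5 + 5.2·1 + 3.7·-0.5 + 4.7·1 + 2.9·-1 + 2.5·0.5 + 1.4·-1 + -2.7·-0.5.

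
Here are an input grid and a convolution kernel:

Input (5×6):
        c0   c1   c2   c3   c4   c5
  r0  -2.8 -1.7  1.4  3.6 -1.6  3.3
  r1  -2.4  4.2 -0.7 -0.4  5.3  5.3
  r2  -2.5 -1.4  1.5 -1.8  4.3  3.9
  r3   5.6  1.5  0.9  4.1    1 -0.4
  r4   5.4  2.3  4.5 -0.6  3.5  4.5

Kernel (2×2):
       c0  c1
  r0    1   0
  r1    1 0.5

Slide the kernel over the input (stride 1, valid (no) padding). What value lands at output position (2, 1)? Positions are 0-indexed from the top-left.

The receptive field on the input at this output position is [-1.4 1.5 / 1.5 0.9]. Elementwise product with the kernel and sum: -1.4·1 + 1.5·1 + 0.9·0.5.

0.55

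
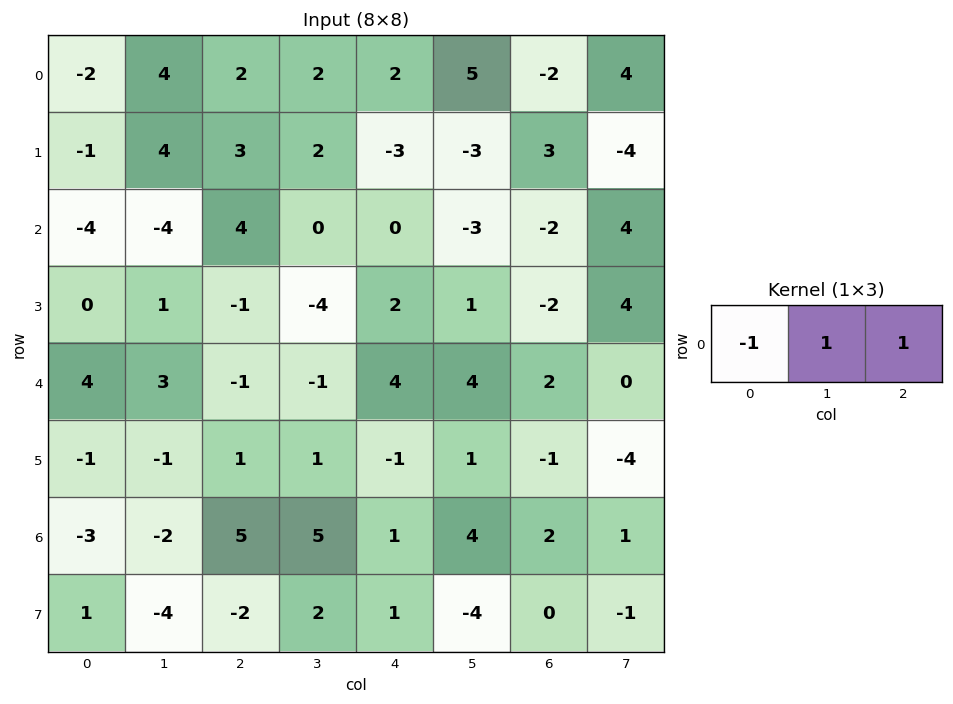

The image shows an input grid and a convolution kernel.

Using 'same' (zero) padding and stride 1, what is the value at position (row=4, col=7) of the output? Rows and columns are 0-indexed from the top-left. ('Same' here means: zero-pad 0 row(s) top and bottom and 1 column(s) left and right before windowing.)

The receptive field on the zero-padded input at this output position is [2 0 0]. Elementwise product with the kernel and sum: 2·-1 + 0·1 + 0·1.

-2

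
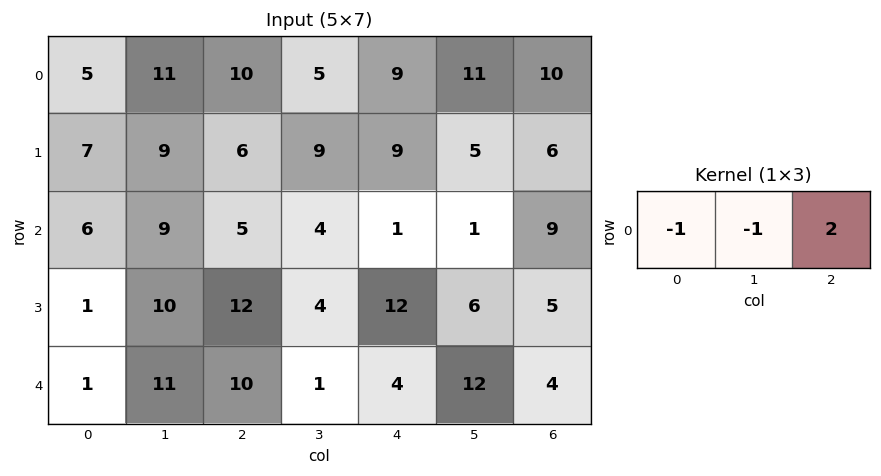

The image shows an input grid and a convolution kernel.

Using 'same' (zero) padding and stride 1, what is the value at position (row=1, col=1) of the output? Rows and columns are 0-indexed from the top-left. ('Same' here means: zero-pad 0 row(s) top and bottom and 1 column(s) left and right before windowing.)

-4

The receptive field on the zero-padded input at this output position is [7 9 6]. Elementwise product with the kernel and sum: 7·-1 + 9·-1 + 6·2.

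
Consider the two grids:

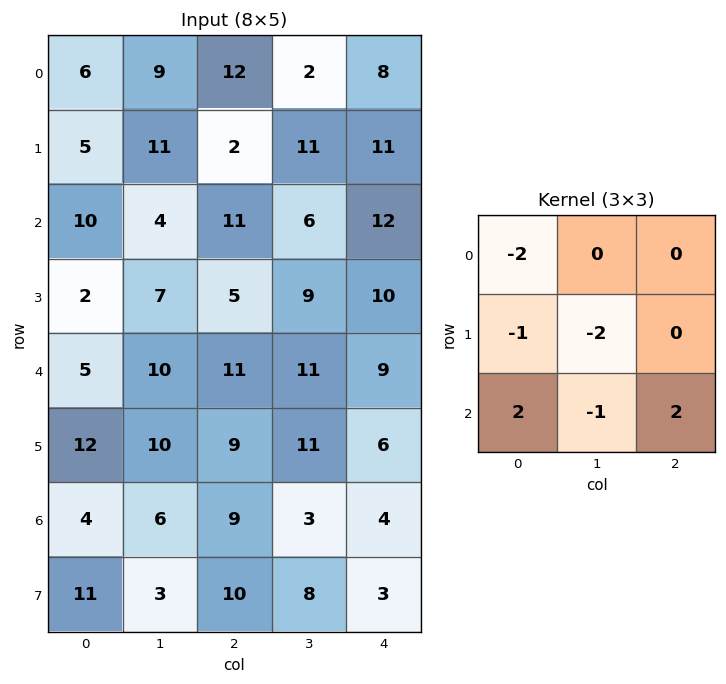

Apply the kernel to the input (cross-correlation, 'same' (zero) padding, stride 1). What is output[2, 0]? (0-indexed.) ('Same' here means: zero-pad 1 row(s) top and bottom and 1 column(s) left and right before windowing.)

The receptive field on the zero-padded input at this output position is [0 5 11 / 0 10 4 / 0 2 7]. Elementwise product with the kernel and sum: 0·-2 + 0·-1 + 10·-2 + 0·2 + 2·-1 + 7·2.

-8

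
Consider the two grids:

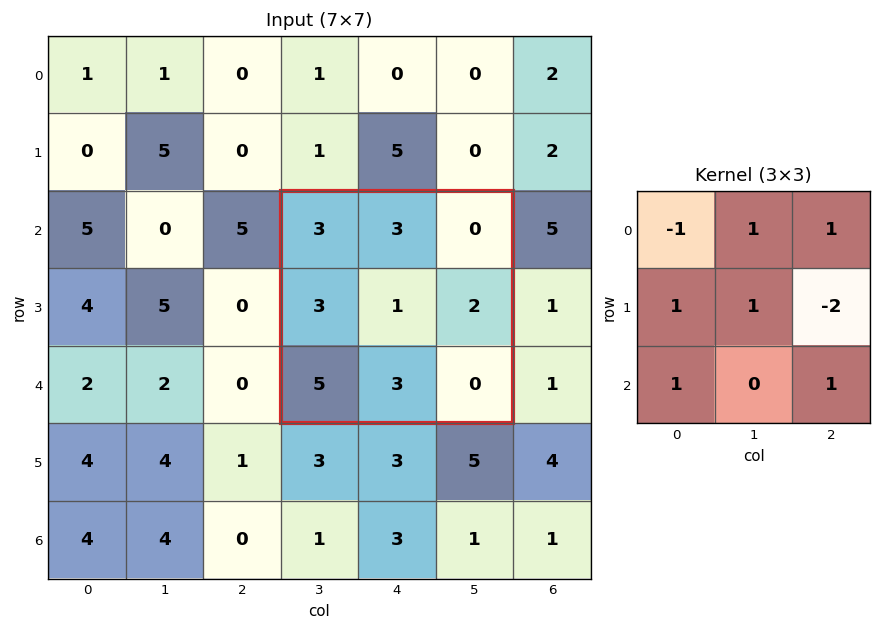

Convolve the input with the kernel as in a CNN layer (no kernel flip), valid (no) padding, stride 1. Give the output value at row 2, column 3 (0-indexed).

5

The receptive field on the input at this output position is [3 3 0 / 3 1 2 / 5 3 0]. Elementwise product with the kernel and sum: 3·-1 + 3·1 + 0·1 + 3·1 + 1·1 + 2·-2 + 5·1 + 0·1.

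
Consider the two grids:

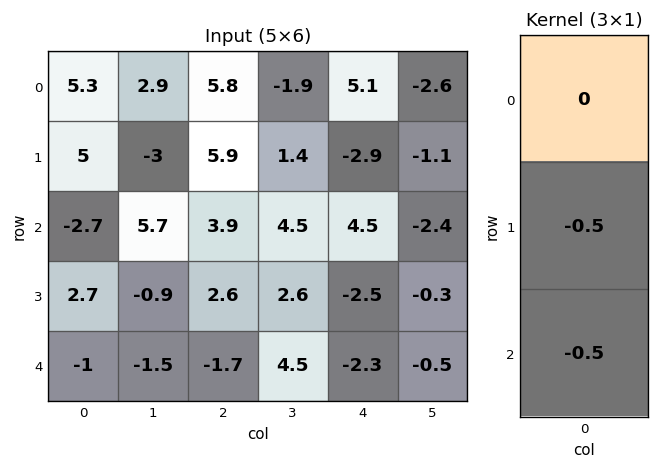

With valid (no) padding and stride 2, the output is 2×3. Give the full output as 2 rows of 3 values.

-1.15 -4.9 -0.8
-0.85 -0.45 2.4

Output[0,0]: The receptive field on the input at this output position is [5.3 / 5 / -2.7]. Elementwise product with the kernel and sum: 5·-0.5 + -2.7·-0.5.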